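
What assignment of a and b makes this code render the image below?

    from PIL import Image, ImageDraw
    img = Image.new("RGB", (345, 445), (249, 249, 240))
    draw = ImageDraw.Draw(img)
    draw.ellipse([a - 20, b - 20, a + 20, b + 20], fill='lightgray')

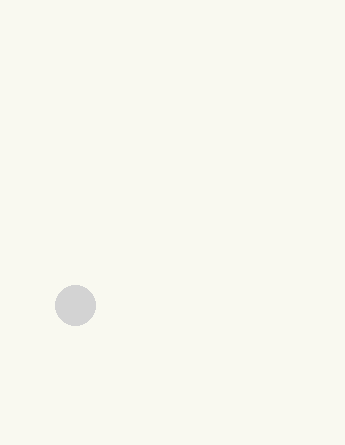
a = 75; b = 305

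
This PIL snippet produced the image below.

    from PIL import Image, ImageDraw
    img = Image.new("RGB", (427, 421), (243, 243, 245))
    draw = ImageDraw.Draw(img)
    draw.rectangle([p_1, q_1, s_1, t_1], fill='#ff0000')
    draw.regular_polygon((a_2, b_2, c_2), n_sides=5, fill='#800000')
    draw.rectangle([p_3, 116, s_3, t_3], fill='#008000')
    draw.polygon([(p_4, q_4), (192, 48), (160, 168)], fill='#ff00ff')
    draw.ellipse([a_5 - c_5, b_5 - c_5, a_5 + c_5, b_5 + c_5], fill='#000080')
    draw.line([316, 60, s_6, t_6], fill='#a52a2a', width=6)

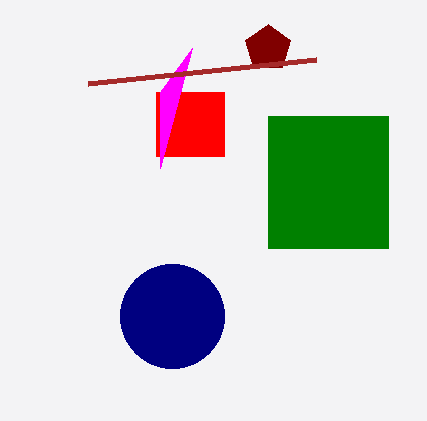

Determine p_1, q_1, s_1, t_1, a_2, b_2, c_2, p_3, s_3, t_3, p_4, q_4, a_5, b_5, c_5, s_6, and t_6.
p_1 = 156, q_1 = 92, s_1 = 224, t_1 = 156, a_2 = 268, b_2 = 48, c_2 = 24, p_3 = 268, s_3 = 388, t_3 = 248, p_4 = 160, q_4 = 92, a_5 = 172, b_5 = 316, c_5 = 52, s_6 = 88, t_6 = 84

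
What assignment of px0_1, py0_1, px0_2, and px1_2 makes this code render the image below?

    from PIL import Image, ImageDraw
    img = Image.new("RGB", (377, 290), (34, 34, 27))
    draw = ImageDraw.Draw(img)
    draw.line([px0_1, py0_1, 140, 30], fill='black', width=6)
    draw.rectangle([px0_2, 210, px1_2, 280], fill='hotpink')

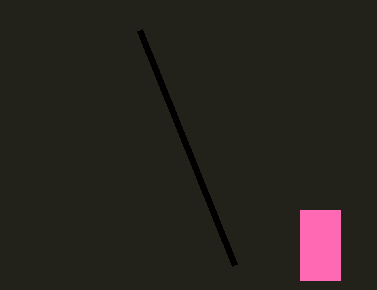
px0_1 = 235, py0_1 = 265, px0_2 = 300, px1_2 = 340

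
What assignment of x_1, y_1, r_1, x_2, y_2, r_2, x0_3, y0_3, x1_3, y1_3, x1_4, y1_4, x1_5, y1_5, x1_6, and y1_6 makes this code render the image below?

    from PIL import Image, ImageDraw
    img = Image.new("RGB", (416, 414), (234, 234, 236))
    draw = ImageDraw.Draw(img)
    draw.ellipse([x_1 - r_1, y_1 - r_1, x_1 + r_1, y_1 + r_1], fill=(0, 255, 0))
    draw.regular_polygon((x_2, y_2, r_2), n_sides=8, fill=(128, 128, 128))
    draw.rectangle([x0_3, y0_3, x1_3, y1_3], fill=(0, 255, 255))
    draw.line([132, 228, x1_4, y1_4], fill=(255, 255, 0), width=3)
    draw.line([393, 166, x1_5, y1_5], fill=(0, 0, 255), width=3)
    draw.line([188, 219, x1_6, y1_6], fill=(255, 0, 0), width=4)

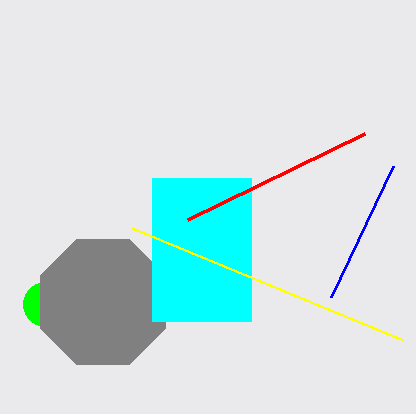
x_1 = 45, y_1 = 304, r_1 = 22, x_2 = 103, y_2 = 302, r_2 = 68, x0_3 = 152, y0_3 = 178, x1_3 = 251, y1_3 = 321, x1_4 = 403, y1_4 = 340, x1_5 = 331, y1_5 = 297, x1_6 = 365, y1_6 = 133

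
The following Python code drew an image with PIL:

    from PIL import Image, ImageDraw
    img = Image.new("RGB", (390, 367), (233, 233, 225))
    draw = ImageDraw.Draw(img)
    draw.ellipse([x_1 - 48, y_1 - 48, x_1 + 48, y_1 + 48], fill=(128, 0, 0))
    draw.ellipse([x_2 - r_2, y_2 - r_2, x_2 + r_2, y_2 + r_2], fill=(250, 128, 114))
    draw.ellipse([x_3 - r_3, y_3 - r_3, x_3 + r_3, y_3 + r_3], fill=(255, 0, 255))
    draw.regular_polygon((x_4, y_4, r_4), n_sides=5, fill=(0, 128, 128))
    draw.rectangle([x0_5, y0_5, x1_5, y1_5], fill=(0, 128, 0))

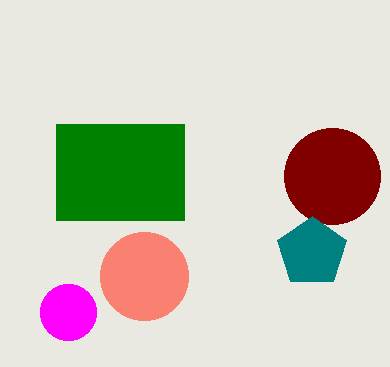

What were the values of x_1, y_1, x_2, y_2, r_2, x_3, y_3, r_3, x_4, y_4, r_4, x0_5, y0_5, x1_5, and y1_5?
x_1 = 332; y_1 = 176; x_2 = 144; y_2 = 276; r_2 = 44; x_3 = 68; y_3 = 312; r_3 = 28; x_4 = 312; y_4 = 252; r_4 = 36; x0_5 = 56; y0_5 = 124; x1_5 = 184; y1_5 = 220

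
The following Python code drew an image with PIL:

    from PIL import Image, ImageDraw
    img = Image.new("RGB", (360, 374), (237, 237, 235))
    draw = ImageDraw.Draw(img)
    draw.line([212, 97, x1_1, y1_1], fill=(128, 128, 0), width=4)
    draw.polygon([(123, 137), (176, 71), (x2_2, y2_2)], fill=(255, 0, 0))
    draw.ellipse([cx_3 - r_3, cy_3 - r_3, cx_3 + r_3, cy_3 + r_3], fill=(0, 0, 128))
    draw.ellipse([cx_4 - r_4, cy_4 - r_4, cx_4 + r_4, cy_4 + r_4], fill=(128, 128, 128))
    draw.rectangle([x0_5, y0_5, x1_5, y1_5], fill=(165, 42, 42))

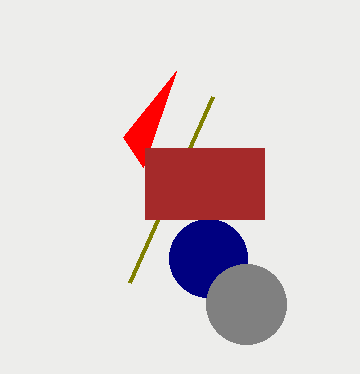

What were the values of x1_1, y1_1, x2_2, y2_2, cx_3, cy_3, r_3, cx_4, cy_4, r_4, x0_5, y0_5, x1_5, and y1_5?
x1_1 = 129; y1_1 = 283; x2_2 = 143; y2_2 = 167; cx_3 = 208; cy_3 = 258; r_3 = 39; cx_4 = 246; cy_4 = 304; r_4 = 40; x0_5 = 145; y0_5 = 148; x1_5 = 264; y1_5 = 219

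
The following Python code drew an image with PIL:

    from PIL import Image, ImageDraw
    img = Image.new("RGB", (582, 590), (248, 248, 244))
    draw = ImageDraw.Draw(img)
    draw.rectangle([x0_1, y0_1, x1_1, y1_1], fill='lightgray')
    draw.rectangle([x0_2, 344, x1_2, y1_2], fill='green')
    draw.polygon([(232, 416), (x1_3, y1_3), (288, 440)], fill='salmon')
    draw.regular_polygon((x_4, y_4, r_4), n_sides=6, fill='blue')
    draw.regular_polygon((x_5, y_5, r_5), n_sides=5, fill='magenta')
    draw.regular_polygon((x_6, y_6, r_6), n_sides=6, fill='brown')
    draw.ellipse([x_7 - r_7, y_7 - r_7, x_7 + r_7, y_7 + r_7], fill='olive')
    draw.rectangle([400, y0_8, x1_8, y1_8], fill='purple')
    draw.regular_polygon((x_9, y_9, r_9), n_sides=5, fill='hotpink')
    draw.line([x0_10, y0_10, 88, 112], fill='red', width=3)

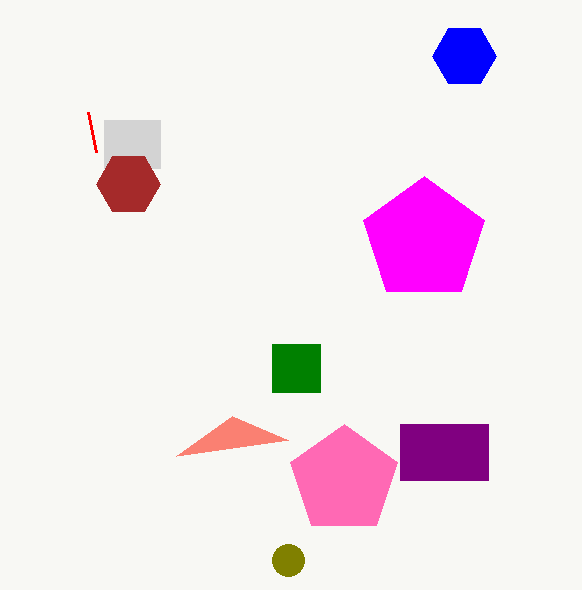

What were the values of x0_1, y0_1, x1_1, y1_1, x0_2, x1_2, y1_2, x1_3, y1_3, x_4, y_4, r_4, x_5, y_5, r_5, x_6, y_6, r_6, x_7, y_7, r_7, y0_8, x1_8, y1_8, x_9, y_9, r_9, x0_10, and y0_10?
x0_1 = 104
y0_1 = 120
x1_1 = 160
y1_1 = 168
x0_2 = 272
x1_2 = 320
y1_2 = 392
x1_3 = 176
y1_3 = 456
x_4 = 464
y_4 = 56
r_4 = 32
x_5 = 424
y_5 = 240
r_5 = 64
x_6 = 128
y_6 = 184
r_6 = 32
x_7 = 288
y_7 = 560
r_7 = 16
y0_8 = 424
x1_8 = 488
y1_8 = 480
x_9 = 344
y_9 = 480
r_9 = 56
x0_10 = 96
y0_10 = 152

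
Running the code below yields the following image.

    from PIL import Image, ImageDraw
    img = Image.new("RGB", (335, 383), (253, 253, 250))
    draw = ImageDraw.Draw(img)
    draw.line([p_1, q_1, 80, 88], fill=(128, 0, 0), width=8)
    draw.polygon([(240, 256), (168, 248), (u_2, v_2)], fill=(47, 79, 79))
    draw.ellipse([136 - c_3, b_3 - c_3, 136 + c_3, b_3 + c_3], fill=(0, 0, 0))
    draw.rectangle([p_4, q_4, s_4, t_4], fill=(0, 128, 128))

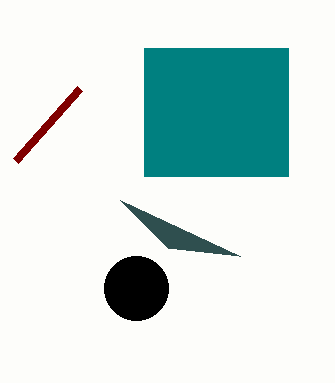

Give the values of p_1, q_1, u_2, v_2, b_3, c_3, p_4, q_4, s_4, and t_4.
p_1 = 16
q_1 = 160
u_2 = 120
v_2 = 200
b_3 = 288
c_3 = 32
p_4 = 144
q_4 = 48
s_4 = 288
t_4 = 176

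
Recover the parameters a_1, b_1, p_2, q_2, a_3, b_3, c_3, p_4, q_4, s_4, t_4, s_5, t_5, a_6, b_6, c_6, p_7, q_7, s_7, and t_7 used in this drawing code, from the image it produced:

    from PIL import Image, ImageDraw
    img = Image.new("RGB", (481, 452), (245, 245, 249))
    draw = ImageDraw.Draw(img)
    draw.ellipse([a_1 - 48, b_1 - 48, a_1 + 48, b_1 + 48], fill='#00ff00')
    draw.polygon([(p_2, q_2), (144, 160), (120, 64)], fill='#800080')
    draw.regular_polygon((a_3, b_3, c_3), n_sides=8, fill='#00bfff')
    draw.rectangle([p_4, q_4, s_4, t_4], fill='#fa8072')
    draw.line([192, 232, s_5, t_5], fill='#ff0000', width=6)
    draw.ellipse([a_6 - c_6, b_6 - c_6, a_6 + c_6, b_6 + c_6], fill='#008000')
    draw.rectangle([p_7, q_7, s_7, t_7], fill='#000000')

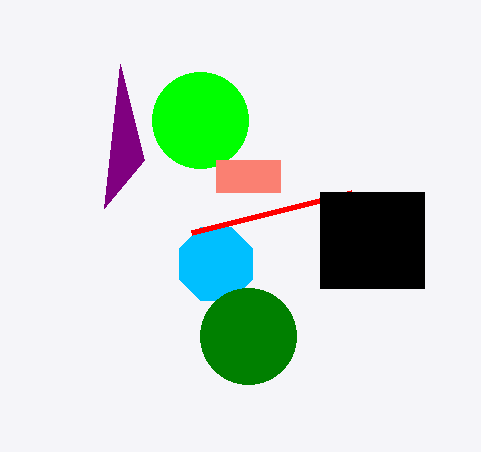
a_1 = 200, b_1 = 120, p_2 = 104, q_2 = 208, a_3 = 216, b_3 = 264, c_3 = 40, p_4 = 216, q_4 = 160, s_4 = 280, t_4 = 192, s_5 = 352, t_5 = 192, a_6 = 248, b_6 = 336, c_6 = 48, p_7 = 320, q_7 = 192, s_7 = 424, t_7 = 288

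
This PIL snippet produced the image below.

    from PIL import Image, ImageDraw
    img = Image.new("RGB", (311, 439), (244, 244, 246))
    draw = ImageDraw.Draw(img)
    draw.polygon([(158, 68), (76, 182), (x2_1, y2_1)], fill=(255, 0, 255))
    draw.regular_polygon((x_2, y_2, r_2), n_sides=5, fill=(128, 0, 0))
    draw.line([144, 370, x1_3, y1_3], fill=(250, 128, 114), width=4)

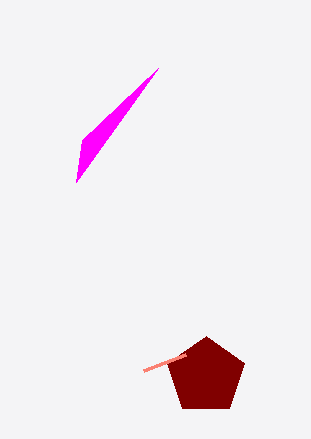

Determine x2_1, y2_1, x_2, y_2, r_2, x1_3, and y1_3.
x2_1 = 82, y2_1 = 140, x_2 = 206, y_2 = 376, r_2 = 40, x1_3 = 186, y1_3 = 354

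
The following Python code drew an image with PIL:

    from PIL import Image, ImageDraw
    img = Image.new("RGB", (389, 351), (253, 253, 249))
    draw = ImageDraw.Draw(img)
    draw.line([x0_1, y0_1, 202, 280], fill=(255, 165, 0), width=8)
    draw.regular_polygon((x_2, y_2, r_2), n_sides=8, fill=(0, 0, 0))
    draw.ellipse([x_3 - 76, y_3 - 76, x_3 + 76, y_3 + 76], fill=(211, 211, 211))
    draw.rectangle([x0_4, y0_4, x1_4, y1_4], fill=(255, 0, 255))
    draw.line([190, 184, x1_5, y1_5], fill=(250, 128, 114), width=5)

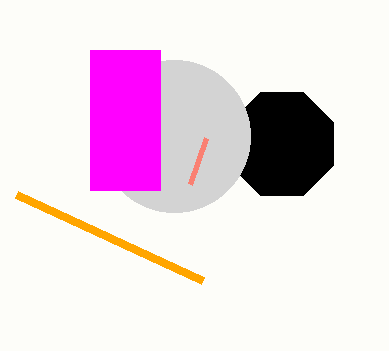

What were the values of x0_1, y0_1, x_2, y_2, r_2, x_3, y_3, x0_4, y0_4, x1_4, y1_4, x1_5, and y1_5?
x0_1 = 16; y0_1 = 194; x_2 = 282; y_2 = 144; r_2 = 56; x_3 = 174; y_3 = 136; x0_4 = 90; y0_4 = 50; x1_4 = 160; y1_4 = 190; x1_5 = 206; y1_5 = 138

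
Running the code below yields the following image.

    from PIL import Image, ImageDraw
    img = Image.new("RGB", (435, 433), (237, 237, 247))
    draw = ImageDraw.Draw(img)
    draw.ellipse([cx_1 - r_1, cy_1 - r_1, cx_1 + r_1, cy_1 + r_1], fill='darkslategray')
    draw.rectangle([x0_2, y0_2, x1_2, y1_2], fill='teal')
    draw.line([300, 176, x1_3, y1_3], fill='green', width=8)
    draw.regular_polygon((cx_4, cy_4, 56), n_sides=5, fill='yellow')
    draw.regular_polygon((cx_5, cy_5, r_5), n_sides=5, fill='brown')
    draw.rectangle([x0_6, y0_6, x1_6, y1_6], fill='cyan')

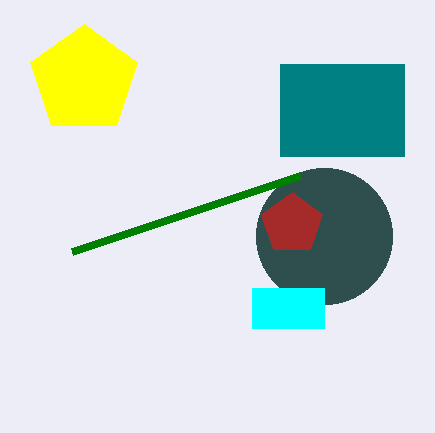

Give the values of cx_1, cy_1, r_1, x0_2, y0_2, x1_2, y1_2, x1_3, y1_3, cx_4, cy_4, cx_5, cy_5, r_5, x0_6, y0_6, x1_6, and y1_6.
cx_1 = 324
cy_1 = 236
r_1 = 68
x0_2 = 280
y0_2 = 64
x1_2 = 404
y1_2 = 156
x1_3 = 72
y1_3 = 252
cx_4 = 84
cy_4 = 80
cx_5 = 292
cy_5 = 224
r_5 = 32
x0_6 = 252
y0_6 = 288
x1_6 = 324
y1_6 = 328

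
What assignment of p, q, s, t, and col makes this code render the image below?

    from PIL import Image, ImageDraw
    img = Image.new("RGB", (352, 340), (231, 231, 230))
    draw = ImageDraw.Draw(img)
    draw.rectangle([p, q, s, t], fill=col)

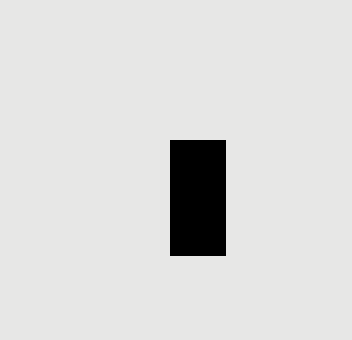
p = 170, q = 140, s = 225, t = 255, col = 'black'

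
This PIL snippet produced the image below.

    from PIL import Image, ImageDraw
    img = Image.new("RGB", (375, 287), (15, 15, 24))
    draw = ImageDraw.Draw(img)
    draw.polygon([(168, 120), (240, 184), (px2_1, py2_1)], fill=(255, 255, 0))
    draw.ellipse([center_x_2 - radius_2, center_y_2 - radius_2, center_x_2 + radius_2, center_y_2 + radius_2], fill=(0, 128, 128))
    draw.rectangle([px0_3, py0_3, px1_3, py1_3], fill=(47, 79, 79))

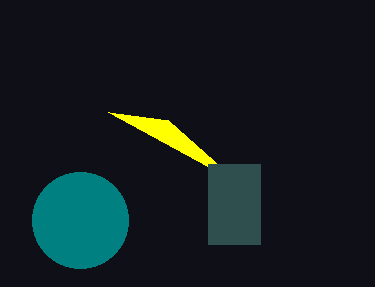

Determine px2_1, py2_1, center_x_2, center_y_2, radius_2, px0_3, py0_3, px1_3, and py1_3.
px2_1 = 108
py2_1 = 112
center_x_2 = 80
center_y_2 = 220
radius_2 = 48
px0_3 = 208
py0_3 = 164
px1_3 = 260
py1_3 = 244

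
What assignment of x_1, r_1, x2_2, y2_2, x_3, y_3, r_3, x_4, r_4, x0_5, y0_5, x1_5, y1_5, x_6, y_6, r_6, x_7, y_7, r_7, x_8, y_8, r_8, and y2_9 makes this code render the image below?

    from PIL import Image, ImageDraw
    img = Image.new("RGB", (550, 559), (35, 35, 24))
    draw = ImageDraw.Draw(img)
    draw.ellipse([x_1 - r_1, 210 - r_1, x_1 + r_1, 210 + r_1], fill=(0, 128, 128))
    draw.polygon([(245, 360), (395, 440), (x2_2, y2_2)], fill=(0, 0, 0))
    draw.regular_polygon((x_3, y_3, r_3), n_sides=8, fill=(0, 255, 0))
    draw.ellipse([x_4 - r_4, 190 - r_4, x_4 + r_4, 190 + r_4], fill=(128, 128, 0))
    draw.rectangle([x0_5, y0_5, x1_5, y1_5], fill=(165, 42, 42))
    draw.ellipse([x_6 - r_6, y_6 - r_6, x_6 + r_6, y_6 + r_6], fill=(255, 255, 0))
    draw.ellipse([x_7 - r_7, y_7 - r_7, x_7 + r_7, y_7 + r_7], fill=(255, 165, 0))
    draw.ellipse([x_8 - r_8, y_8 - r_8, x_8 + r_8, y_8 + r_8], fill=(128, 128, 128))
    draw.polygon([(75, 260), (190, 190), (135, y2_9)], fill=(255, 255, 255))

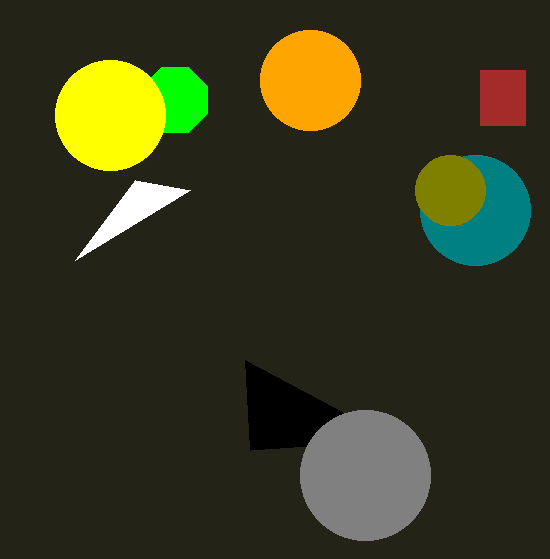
x_1 = 475; r_1 = 55; x2_2 = 250; y2_2 = 450; x_3 = 175; y_3 = 100; r_3 = 35; x_4 = 450; r_4 = 35; x0_5 = 480; y0_5 = 70; x1_5 = 525; y1_5 = 125; x_6 = 110; y_6 = 115; r_6 = 55; x_7 = 310; y_7 = 80; r_7 = 50; x_8 = 365; y_8 = 475; r_8 = 65; y2_9 = 180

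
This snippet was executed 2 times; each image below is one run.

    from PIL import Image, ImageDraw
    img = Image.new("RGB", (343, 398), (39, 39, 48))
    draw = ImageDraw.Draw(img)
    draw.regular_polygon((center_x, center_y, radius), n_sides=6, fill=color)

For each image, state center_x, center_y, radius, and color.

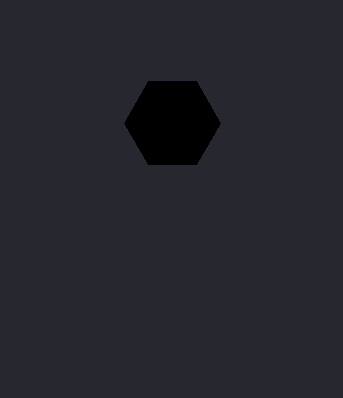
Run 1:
center_x = 172, center_y = 123, radius = 48, color = 'black'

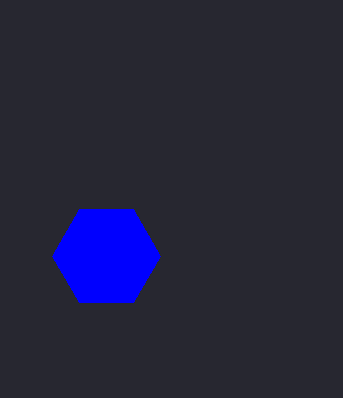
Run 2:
center_x = 106
center_y = 256
radius = 54
color = 'blue'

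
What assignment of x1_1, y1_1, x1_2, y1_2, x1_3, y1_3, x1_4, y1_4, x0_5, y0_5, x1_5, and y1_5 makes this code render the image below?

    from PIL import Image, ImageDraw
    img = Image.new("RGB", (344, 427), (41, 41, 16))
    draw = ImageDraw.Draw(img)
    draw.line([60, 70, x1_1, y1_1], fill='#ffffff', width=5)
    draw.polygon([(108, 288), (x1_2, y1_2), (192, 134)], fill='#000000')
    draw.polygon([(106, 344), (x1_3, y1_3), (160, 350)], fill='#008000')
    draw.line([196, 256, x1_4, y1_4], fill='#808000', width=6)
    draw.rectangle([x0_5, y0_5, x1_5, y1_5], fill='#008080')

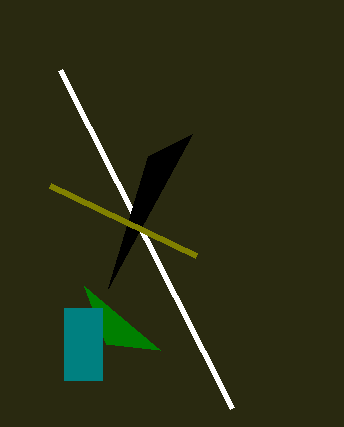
x1_1 = 232, y1_1 = 408, x1_2 = 148, y1_2 = 156, x1_3 = 84, y1_3 = 286, x1_4 = 50, y1_4 = 186, x0_5 = 64, y0_5 = 308, x1_5 = 102, y1_5 = 380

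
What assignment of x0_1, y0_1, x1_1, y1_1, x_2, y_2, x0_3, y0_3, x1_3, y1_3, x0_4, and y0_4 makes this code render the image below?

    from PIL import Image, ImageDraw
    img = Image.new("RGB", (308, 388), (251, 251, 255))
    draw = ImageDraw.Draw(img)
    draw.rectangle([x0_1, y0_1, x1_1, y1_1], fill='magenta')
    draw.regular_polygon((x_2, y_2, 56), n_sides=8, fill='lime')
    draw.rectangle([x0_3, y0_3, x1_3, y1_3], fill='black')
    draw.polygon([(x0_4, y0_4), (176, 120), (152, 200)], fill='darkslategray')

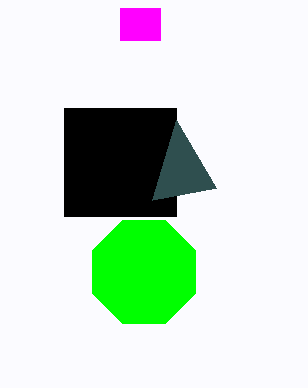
x0_1 = 120; y0_1 = 8; x1_1 = 160; y1_1 = 40; x_2 = 144; y_2 = 272; x0_3 = 64; y0_3 = 108; x1_3 = 176; y1_3 = 216; x0_4 = 216; y0_4 = 188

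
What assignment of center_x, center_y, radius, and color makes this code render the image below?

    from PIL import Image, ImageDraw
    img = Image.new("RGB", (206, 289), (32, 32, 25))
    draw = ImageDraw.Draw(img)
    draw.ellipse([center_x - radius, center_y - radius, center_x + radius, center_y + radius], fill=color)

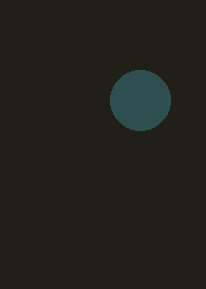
center_x = 140, center_y = 100, radius = 30, color = 'darkslategray'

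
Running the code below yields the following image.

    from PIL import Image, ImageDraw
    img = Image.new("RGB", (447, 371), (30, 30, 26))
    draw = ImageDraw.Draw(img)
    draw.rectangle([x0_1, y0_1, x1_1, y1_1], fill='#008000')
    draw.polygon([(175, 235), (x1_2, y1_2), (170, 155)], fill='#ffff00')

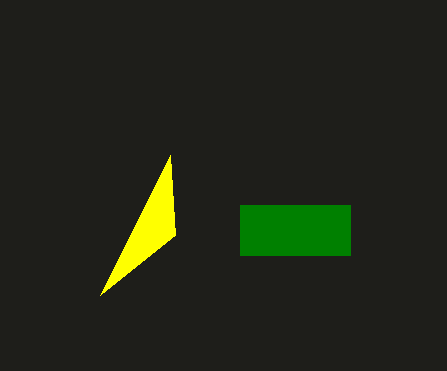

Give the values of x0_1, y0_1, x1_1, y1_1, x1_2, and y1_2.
x0_1 = 240; y0_1 = 205; x1_1 = 350; y1_1 = 255; x1_2 = 100; y1_2 = 295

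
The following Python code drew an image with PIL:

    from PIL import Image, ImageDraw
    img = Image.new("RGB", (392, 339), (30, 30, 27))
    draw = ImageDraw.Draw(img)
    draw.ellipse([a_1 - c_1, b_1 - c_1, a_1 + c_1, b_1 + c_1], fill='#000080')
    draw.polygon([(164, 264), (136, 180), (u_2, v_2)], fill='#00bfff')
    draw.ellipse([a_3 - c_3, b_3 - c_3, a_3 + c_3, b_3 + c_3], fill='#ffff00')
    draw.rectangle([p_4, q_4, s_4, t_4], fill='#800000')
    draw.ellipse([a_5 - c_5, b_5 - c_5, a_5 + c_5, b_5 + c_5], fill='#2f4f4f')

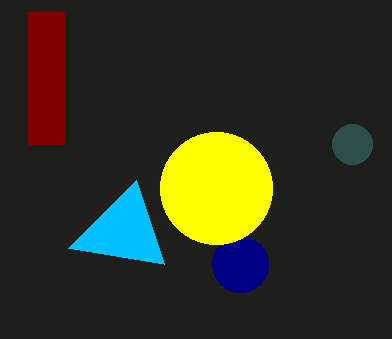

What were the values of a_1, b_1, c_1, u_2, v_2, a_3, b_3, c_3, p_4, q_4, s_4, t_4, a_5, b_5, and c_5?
a_1 = 240
b_1 = 264
c_1 = 28
u_2 = 68
v_2 = 248
a_3 = 216
b_3 = 188
c_3 = 56
p_4 = 28
q_4 = 12
s_4 = 64
t_4 = 144
a_5 = 352
b_5 = 144
c_5 = 20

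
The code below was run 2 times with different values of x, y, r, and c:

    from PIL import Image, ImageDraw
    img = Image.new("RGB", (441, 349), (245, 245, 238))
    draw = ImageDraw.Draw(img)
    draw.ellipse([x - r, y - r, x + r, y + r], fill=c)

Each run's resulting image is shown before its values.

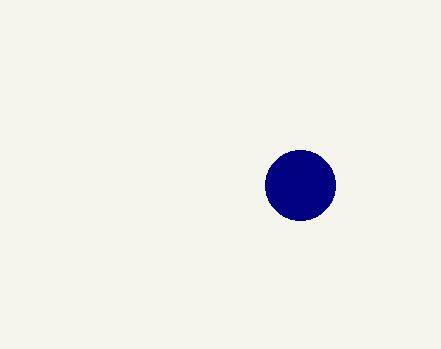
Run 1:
x = 300
y = 185
r = 35
c = 'navy'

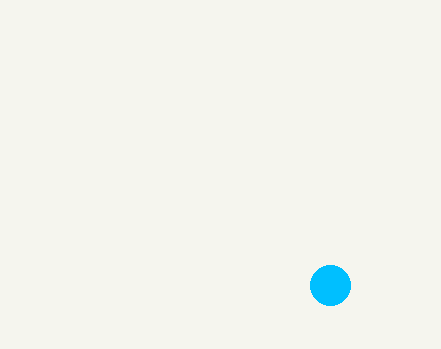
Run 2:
x = 330; y = 285; r = 20; c = 'deepskyblue'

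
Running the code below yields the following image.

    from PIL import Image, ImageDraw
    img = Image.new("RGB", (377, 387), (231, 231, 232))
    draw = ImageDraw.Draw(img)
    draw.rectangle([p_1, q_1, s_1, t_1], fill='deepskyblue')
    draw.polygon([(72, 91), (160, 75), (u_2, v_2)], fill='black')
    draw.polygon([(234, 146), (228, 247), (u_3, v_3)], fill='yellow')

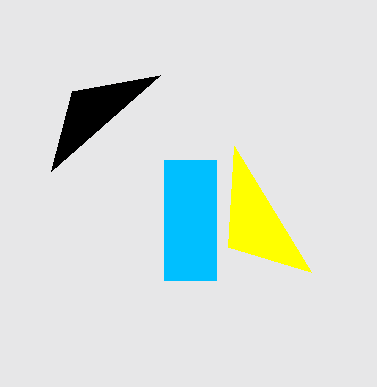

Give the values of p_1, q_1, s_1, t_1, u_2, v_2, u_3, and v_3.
p_1 = 164
q_1 = 160
s_1 = 216
t_1 = 280
u_2 = 51
v_2 = 171
u_3 = 311
v_3 = 272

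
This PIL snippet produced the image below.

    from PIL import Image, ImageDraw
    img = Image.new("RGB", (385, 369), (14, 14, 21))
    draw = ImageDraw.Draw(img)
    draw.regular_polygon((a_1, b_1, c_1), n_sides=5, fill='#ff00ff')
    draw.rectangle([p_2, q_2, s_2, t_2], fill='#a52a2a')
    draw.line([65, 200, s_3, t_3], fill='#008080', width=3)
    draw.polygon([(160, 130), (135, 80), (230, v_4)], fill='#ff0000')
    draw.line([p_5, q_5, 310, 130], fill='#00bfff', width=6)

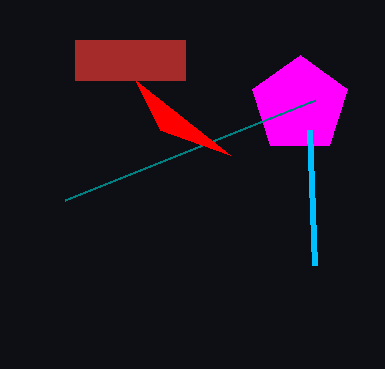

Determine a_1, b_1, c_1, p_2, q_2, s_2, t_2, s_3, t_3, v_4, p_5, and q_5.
a_1 = 300
b_1 = 105
c_1 = 50
p_2 = 75
q_2 = 40
s_2 = 185
t_2 = 80
s_3 = 315
t_3 = 100
v_4 = 155
p_5 = 315
q_5 = 265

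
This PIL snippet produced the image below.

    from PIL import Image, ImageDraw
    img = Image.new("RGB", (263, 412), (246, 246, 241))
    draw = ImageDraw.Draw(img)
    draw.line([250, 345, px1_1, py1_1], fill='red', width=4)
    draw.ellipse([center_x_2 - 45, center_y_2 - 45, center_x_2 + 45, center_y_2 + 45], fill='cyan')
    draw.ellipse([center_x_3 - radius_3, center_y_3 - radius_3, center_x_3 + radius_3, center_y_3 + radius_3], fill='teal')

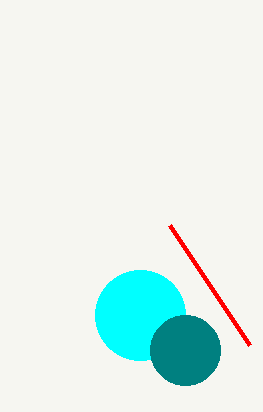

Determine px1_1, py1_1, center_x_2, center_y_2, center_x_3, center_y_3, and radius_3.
px1_1 = 170; py1_1 = 225; center_x_2 = 140; center_y_2 = 315; center_x_3 = 185; center_y_3 = 350; radius_3 = 35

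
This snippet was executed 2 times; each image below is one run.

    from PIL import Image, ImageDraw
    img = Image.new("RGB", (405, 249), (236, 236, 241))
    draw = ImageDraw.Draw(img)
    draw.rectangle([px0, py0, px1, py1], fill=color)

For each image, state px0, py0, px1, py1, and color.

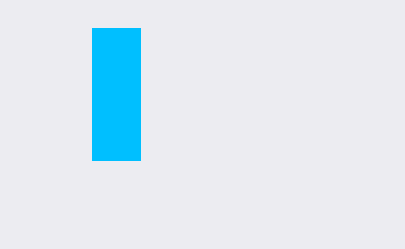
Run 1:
px0 = 92, py0 = 28, px1 = 140, py1 = 160, color = 'deepskyblue'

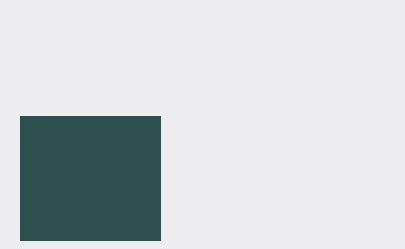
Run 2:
px0 = 20, py0 = 116, px1 = 160, py1 = 240, color = 'darkslategray'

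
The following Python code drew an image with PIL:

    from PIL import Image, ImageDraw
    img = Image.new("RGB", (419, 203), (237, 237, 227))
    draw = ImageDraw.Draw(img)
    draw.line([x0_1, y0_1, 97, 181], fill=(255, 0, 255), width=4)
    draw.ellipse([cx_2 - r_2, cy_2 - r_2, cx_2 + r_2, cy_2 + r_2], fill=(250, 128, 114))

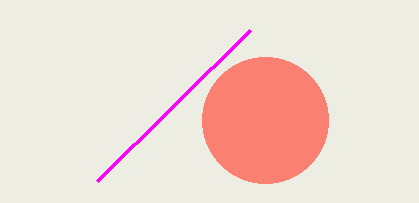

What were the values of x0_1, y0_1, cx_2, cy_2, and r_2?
x0_1 = 250
y0_1 = 30
cx_2 = 265
cy_2 = 120
r_2 = 63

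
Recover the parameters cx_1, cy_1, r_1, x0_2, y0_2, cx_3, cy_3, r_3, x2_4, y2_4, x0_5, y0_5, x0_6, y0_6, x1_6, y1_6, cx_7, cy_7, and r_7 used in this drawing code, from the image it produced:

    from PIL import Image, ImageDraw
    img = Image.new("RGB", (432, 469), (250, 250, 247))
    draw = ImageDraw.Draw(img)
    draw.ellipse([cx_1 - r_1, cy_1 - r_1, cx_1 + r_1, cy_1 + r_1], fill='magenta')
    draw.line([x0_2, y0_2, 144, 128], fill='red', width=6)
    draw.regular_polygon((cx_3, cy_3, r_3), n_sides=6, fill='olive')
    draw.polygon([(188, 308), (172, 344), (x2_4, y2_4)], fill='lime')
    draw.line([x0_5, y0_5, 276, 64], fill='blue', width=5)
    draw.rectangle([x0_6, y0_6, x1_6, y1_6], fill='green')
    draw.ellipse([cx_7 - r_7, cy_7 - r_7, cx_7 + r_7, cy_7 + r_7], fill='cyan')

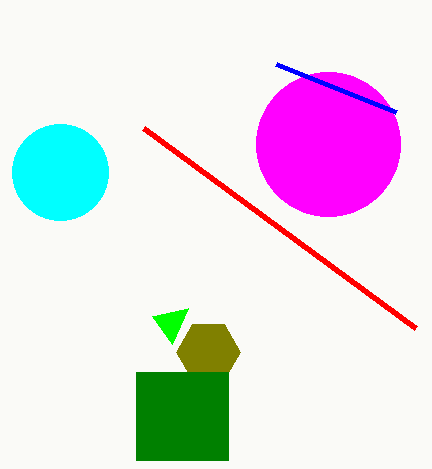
cx_1 = 328, cy_1 = 144, r_1 = 72, x0_2 = 416, y0_2 = 328, cx_3 = 208, cy_3 = 352, r_3 = 32, x2_4 = 152, y2_4 = 316, x0_5 = 396, y0_5 = 112, x0_6 = 136, y0_6 = 372, x1_6 = 228, y1_6 = 460, cx_7 = 60, cy_7 = 172, r_7 = 48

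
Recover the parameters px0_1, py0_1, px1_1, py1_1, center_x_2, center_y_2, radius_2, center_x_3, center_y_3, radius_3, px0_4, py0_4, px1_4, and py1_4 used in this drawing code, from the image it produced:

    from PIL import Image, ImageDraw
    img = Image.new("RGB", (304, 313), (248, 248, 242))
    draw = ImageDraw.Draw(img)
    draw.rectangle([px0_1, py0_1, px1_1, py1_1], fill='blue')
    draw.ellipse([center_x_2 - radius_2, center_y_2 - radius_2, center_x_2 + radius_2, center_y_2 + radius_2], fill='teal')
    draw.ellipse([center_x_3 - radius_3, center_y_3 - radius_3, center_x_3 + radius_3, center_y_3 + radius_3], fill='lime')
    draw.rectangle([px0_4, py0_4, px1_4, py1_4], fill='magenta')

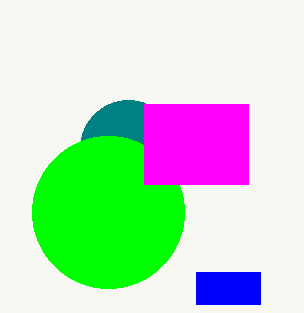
px0_1 = 196; py0_1 = 272; px1_1 = 260; py1_1 = 304; center_x_2 = 128; center_y_2 = 148; radius_2 = 48; center_x_3 = 108; center_y_3 = 212; radius_3 = 76; px0_4 = 144; py0_4 = 104; px1_4 = 248; py1_4 = 184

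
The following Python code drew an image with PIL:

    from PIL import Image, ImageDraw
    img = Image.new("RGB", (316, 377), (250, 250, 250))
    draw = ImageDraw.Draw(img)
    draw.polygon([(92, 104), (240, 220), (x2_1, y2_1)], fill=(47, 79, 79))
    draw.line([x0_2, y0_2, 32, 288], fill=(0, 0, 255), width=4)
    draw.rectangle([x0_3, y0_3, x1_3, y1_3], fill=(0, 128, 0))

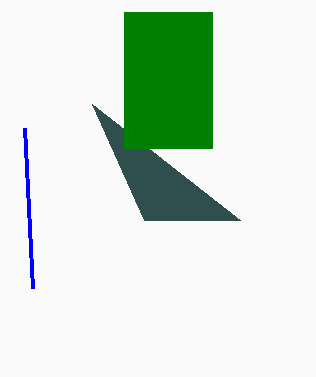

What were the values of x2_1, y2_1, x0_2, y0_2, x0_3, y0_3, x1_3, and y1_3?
x2_1 = 144, y2_1 = 220, x0_2 = 24, y0_2 = 128, x0_3 = 124, y0_3 = 12, x1_3 = 212, y1_3 = 148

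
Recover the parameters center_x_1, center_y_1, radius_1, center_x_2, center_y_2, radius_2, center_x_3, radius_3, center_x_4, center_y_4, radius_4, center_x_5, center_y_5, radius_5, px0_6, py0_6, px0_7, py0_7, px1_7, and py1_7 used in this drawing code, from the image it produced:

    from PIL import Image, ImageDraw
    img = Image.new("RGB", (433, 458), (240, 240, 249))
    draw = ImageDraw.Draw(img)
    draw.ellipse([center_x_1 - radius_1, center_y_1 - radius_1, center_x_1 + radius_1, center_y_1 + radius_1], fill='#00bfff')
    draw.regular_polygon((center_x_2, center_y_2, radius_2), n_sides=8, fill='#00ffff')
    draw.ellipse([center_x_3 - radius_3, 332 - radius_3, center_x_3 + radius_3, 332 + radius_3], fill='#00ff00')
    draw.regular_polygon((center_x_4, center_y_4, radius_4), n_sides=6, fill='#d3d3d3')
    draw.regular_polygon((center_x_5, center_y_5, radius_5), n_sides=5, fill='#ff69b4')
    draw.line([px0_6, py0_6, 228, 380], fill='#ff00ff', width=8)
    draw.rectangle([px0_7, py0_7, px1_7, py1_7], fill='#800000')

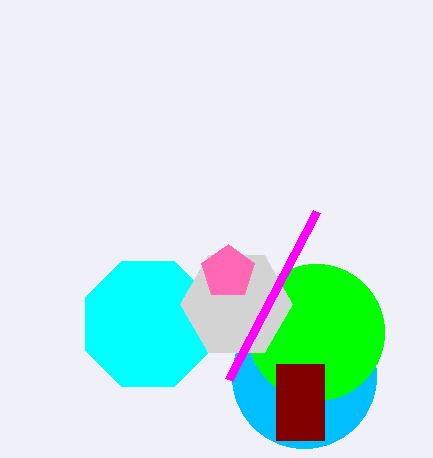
center_x_1 = 304; center_y_1 = 376; radius_1 = 72; center_x_2 = 148; center_y_2 = 324; radius_2 = 68; center_x_3 = 316; radius_3 = 68; center_x_4 = 236; center_y_4 = 304; radius_4 = 56; center_x_5 = 228; center_y_5 = 272; radius_5 = 28; px0_6 = 316; py0_6 = 212; px0_7 = 276; py0_7 = 364; px1_7 = 324; py1_7 = 440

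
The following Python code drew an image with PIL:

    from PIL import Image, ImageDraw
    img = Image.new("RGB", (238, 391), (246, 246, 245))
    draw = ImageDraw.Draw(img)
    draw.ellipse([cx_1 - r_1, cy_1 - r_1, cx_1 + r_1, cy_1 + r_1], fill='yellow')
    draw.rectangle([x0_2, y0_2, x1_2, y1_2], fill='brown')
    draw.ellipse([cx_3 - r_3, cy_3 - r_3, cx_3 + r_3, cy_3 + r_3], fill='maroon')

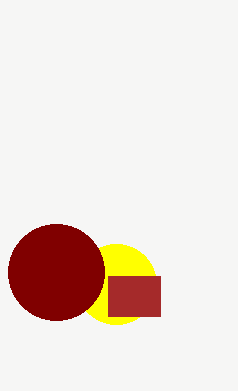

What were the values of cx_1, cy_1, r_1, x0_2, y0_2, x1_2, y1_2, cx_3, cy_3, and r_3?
cx_1 = 116
cy_1 = 284
r_1 = 40
x0_2 = 108
y0_2 = 276
x1_2 = 160
y1_2 = 316
cx_3 = 56
cy_3 = 272
r_3 = 48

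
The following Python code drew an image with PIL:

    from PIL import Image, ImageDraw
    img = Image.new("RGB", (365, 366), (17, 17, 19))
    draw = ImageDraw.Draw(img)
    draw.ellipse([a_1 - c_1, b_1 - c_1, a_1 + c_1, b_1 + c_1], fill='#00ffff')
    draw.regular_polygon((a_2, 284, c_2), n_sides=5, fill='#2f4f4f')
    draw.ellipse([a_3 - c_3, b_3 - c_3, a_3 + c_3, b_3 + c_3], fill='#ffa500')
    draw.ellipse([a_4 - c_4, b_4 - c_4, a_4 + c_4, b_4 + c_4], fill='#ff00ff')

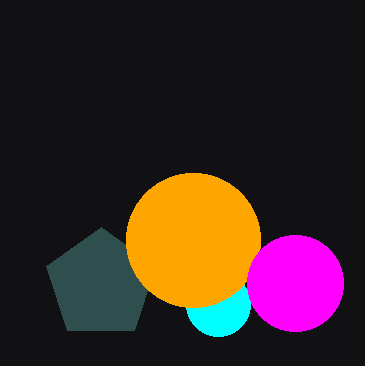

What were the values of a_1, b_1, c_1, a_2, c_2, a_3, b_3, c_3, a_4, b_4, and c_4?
a_1 = 218, b_1 = 304, c_1 = 32, a_2 = 101, c_2 = 57, a_3 = 193, b_3 = 240, c_3 = 67, a_4 = 295, b_4 = 283, c_4 = 48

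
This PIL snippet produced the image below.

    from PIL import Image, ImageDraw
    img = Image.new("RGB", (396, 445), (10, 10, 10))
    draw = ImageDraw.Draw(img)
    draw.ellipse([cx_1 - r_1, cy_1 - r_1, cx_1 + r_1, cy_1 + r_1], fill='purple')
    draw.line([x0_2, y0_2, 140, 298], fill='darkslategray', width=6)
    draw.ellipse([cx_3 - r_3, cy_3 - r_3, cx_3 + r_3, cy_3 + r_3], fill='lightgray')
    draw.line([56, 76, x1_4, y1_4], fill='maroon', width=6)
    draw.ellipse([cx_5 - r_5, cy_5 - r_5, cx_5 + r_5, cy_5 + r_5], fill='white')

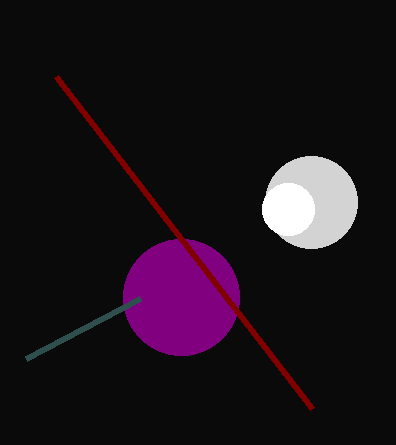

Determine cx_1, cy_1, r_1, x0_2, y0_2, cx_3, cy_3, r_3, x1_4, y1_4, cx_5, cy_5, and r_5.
cx_1 = 181, cy_1 = 297, r_1 = 58, x0_2 = 26, y0_2 = 358, cx_3 = 311, cy_3 = 202, r_3 = 46, x1_4 = 312, y1_4 = 408, cx_5 = 288, cy_5 = 209, r_5 = 26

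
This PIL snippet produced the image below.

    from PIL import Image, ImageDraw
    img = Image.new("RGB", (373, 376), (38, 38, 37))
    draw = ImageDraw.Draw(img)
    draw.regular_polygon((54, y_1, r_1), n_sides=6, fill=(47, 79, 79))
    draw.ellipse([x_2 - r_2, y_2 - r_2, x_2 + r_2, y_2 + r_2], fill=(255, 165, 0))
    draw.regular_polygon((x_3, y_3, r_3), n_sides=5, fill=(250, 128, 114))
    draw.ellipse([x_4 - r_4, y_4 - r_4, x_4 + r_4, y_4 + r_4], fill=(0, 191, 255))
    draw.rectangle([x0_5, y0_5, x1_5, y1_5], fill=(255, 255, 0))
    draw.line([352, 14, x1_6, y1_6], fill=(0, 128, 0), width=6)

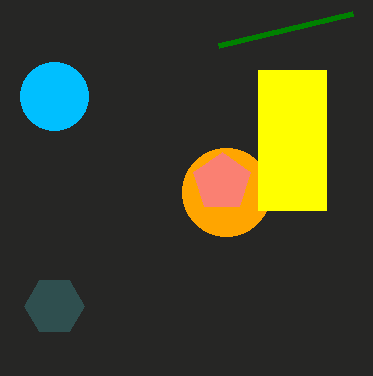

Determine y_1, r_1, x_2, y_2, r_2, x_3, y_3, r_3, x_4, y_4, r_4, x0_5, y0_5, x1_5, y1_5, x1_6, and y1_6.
y_1 = 306, r_1 = 30, x_2 = 226, y_2 = 192, r_2 = 44, x_3 = 222, y_3 = 182, r_3 = 30, x_4 = 54, y_4 = 96, r_4 = 34, x0_5 = 258, y0_5 = 70, x1_5 = 326, y1_5 = 210, x1_6 = 218, y1_6 = 46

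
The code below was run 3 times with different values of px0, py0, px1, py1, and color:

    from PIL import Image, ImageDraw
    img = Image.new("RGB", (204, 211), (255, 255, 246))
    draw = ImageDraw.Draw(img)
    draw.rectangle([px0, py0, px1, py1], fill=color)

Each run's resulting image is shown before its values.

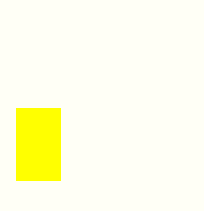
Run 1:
px0 = 16; py0 = 108; px1 = 60; py1 = 180; color = 'yellow'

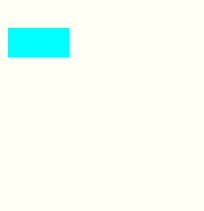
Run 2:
px0 = 8, py0 = 28, px1 = 68, py1 = 56, color = 'cyan'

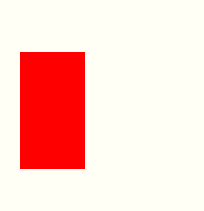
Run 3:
px0 = 20; py0 = 52; px1 = 84; py1 = 168; color = 'red'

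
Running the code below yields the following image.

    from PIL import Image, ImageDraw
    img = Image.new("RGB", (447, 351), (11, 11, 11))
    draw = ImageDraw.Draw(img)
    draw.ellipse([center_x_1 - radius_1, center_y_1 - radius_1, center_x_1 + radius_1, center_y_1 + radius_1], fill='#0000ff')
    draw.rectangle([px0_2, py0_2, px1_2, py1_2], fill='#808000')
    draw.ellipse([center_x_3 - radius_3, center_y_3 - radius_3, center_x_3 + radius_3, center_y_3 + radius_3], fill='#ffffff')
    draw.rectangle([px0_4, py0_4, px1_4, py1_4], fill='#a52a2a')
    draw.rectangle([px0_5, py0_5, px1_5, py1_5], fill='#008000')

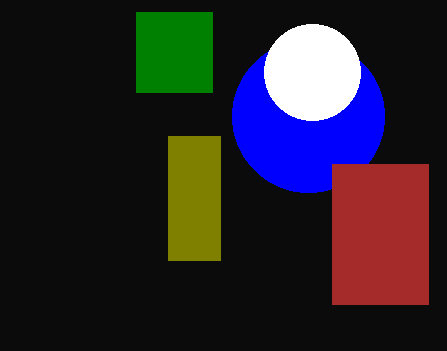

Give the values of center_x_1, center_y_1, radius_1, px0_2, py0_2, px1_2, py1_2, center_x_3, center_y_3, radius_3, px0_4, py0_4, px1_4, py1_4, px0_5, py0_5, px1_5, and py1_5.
center_x_1 = 308; center_y_1 = 116; radius_1 = 76; px0_2 = 168; py0_2 = 136; px1_2 = 220; py1_2 = 260; center_x_3 = 312; center_y_3 = 72; radius_3 = 48; px0_4 = 332; py0_4 = 164; px1_4 = 428; py1_4 = 304; px0_5 = 136; py0_5 = 12; px1_5 = 212; py1_5 = 92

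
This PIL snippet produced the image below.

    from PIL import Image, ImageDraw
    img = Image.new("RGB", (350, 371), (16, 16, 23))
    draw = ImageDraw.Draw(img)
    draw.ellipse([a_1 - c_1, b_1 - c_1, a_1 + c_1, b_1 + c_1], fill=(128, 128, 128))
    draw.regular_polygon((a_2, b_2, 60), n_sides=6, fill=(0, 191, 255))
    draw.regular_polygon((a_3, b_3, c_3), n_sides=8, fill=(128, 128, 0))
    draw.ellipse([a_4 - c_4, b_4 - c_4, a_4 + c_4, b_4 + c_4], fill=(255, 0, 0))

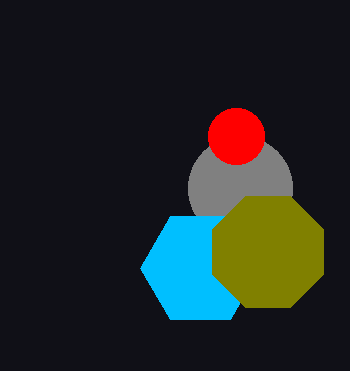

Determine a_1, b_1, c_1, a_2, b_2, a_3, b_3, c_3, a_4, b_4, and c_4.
a_1 = 240
b_1 = 188
c_1 = 52
a_2 = 200
b_2 = 268
a_3 = 268
b_3 = 252
c_3 = 60
a_4 = 236
b_4 = 136
c_4 = 28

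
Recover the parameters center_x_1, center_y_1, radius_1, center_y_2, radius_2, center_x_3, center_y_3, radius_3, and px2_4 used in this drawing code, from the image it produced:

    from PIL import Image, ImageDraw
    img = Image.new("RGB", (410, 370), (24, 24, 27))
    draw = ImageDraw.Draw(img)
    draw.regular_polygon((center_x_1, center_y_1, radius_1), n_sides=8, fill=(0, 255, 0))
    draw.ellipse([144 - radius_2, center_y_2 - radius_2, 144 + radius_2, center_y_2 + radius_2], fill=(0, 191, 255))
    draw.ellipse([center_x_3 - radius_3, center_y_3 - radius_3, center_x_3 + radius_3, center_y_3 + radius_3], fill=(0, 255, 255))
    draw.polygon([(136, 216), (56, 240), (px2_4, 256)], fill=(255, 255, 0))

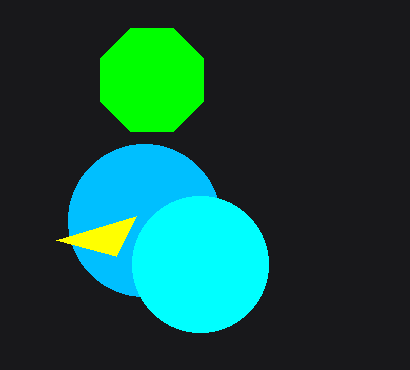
center_x_1 = 152, center_y_1 = 80, radius_1 = 56, center_y_2 = 220, radius_2 = 76, center_x_3 = 200, center_y_3 = 264, radius_3 = 68, px2_4 = 116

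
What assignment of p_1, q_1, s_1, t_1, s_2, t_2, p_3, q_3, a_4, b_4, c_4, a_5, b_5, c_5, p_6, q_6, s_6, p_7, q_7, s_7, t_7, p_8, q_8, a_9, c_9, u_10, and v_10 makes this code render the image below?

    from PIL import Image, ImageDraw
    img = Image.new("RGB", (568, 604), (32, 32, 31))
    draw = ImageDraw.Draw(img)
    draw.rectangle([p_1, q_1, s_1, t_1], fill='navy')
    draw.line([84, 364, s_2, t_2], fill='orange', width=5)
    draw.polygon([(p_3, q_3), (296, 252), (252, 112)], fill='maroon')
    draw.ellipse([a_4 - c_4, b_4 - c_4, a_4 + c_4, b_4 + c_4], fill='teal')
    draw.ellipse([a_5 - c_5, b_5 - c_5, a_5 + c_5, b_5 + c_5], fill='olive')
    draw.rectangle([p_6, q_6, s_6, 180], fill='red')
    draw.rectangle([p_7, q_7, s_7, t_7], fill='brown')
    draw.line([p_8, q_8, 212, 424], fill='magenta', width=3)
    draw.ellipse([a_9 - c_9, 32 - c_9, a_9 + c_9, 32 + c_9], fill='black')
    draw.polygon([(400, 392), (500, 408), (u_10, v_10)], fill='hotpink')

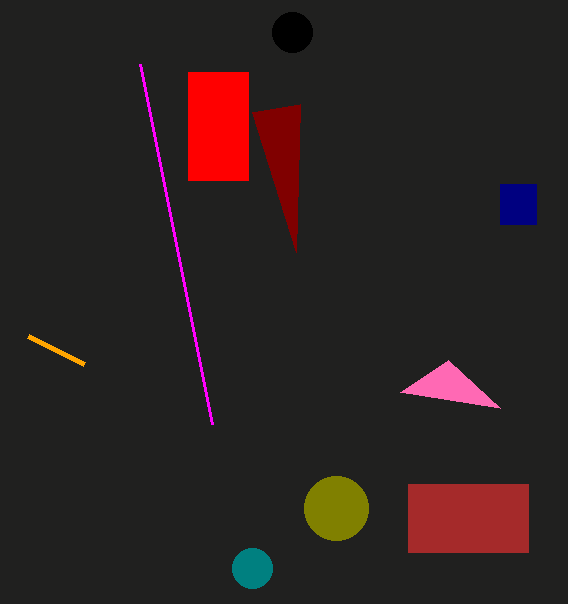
p_1 = 500; q_1 = 184; s_1 = 536; t_1 = 224; s_2 = 28; t_2 = 336; p_3 = 300; q_3 = 104; a_4 = 252; b_4 = 568; c_4 = 20; a_5 = 336; b_5 = 508; c_5 = 32; p_6 = 188; q_6 = 72; s_6 = 248; p_7 = 408; q_7 = 484; s_7 = 528; t_7 = 552; p_8 = 140; q_8 = 64; a_9 = 292; c_9 = 20; u_10 = 448; v_10 = 360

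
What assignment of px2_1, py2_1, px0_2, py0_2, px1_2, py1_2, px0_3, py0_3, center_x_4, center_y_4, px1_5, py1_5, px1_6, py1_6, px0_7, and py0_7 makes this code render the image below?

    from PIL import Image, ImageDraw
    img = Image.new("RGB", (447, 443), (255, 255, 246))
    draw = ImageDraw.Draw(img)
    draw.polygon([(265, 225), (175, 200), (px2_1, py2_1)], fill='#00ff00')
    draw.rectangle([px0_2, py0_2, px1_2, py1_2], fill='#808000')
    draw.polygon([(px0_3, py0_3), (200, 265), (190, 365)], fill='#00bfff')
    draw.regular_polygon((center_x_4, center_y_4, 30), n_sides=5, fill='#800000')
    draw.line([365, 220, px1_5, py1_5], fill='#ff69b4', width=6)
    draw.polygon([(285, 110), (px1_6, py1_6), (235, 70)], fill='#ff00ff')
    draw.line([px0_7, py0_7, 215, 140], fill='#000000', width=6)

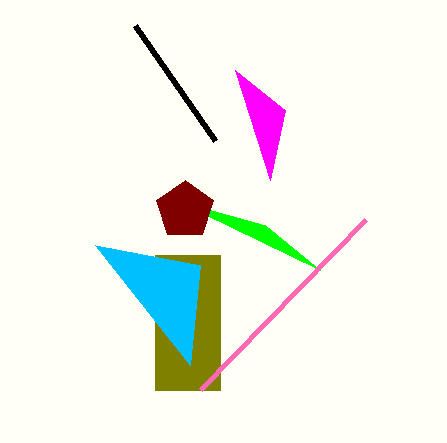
px2_1 = 320; py2_1 = 270; px0_2 = 155; py0_2 = 255; px1_2 = 220; py1_2 = 390; px0_3 = 95; py0_3 = 245; center_x_4 = 185; center_y_4 = 210; px1_5 = 200; py1_5 = 390; px1_6 = 270; py1_6 = 180; px0_7 = 135; py0_7 = 25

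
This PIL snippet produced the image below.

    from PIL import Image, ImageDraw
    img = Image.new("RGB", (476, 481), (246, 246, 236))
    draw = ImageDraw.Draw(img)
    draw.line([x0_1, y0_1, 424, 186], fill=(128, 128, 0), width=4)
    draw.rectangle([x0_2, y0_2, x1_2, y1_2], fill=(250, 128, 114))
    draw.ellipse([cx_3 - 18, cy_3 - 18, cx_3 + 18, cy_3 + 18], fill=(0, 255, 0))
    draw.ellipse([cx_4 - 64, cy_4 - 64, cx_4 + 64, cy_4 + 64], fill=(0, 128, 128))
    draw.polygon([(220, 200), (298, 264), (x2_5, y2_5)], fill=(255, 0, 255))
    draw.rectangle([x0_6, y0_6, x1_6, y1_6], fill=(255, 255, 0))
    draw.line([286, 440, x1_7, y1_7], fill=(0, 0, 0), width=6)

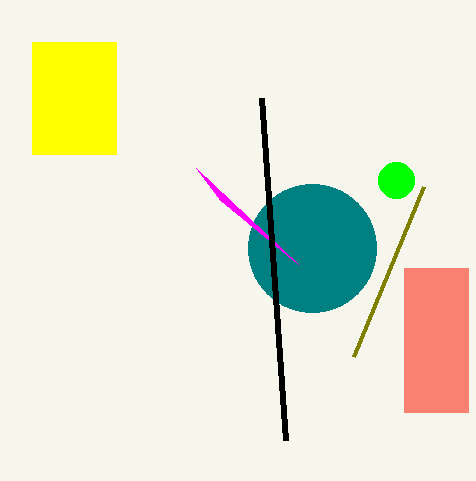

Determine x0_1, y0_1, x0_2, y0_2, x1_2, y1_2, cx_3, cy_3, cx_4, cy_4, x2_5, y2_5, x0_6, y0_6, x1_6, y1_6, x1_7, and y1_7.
x0_1 = 354; y0_1 = 356; x0_2 = 404; y0_2 = 268; x1_2 = 468; y1_2 = 412; cx_3 = 396; cy_3 = 180; cx_4 = 312; cy_4 = 248; x2_5 = 196; y2_5 = 168; x0_6 = 32; y0_6 = 42; x1_6 = 116; y1_6 = 154; x1_7 = 262; y1_7 = 98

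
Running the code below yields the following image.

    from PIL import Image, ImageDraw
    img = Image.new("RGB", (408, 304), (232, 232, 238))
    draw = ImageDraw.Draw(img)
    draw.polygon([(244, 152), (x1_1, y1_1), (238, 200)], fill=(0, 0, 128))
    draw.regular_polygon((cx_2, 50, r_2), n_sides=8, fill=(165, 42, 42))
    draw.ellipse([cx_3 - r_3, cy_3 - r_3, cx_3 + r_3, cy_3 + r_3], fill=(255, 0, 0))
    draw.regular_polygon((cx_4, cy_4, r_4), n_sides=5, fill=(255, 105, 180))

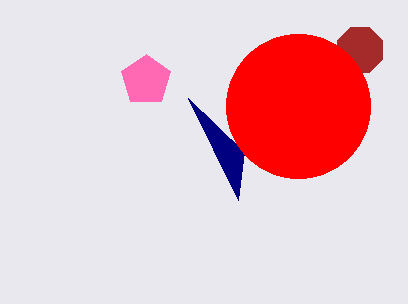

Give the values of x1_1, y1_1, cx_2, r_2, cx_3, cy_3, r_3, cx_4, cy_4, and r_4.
x1_1 = 188, y1_1 = 98, cx_2 = 360, r_2 = 24, cx_3 = 298, cy_3 = 106, r_3 = 72, cx_4 = 146, cy_4 = 80, r_4 = 26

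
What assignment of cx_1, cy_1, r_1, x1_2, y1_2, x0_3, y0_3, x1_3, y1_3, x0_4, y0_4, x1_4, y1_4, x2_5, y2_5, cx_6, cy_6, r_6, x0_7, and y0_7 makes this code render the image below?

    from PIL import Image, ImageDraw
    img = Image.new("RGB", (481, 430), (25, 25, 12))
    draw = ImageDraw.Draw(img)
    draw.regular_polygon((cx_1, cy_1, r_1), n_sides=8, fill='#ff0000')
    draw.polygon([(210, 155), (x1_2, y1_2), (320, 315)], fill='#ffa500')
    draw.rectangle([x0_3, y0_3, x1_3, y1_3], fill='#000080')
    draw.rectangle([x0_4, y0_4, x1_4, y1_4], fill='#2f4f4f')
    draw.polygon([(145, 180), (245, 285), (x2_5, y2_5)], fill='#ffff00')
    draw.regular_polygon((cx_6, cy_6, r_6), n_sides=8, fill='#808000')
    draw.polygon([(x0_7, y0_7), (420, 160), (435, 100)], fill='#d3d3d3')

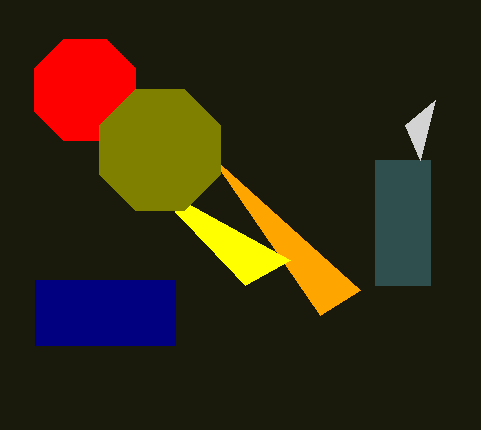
cx_1 = 85; cy_1 = 90; r_1 = 55; x1_2 = 360; y1_2 = 290; x0_3 = 35; y0_3 = 280; x1_3 = 175; y1_3 = 345; x0_4 = 375; y0_4 = 160; x1_4 = 430; y1_4 = 285; x2_5 = 290; y2_5 = 260; cx_6 = 160; cy_6 = 150; r_6 = 65; x0_7 = 405; y0_7 = 125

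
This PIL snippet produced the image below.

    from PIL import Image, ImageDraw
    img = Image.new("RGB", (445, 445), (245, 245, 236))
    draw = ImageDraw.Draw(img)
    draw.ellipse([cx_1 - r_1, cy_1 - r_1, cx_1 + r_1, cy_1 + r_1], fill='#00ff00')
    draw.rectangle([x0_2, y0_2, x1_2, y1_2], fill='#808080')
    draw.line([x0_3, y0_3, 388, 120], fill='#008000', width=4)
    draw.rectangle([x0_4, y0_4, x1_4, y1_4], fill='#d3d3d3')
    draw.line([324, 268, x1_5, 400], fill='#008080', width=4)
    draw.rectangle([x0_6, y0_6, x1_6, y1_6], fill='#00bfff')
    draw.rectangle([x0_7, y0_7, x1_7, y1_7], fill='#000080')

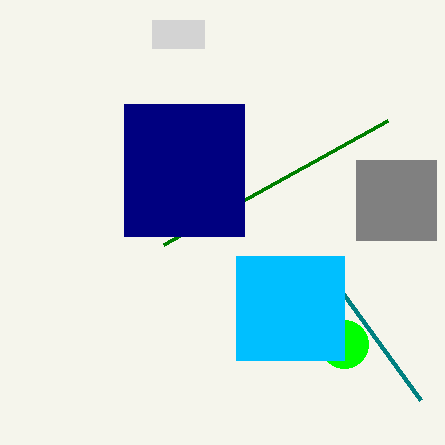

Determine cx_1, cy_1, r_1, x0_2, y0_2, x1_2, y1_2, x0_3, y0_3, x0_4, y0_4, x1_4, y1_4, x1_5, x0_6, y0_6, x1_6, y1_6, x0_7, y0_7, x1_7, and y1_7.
cx_1 = 344; cy_1 = 344; r_1 = 24; x0_2 = 356; y0_2 = 160; x1_2 = 436; y1_2 = 240; x0_3 = 164; y0_3 = 244; x0_4 = 152; y0_4 = 20; x1_4 = 204; y1_4 = 48; x1_5 = 420; x0_6 = 236; y0_6 = 256; x1_6 = 344; y1_6 = 360; x0_7 = 124; y0_7 = 104; x1_7 = 244; y1_7 = 236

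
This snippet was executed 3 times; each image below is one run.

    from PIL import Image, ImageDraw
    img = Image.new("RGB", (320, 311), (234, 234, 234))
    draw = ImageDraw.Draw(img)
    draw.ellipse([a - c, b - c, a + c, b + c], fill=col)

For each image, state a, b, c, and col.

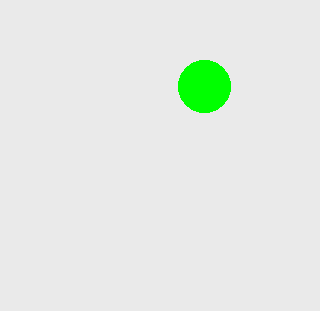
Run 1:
a = 204; b = 86; c = 26; col = 'lime'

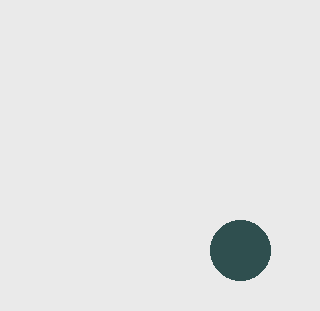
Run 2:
a = 240; b = 250; c = 30; col = 'darkslategray'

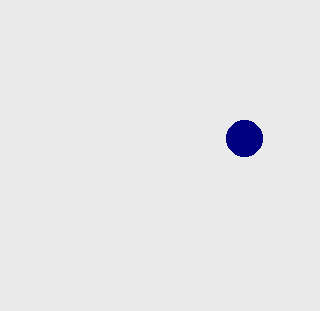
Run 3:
a = 244; b = 138; c = 18; col = 'navy'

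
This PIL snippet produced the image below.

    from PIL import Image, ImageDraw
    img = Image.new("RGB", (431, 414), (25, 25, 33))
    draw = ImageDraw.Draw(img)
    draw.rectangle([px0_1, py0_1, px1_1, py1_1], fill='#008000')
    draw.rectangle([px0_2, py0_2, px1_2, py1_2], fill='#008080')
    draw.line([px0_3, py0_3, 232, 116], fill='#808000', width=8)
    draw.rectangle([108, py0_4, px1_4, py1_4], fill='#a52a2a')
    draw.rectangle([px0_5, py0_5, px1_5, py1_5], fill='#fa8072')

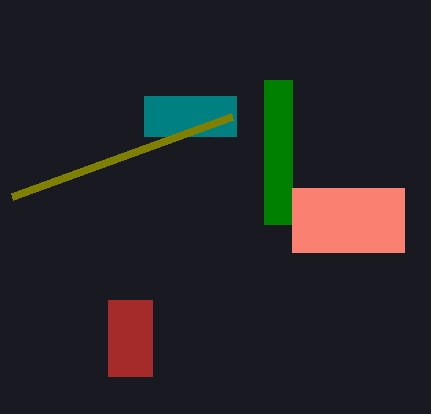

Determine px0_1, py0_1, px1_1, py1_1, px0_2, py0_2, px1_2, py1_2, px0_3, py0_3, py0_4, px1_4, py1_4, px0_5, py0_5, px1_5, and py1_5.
px0_1 = 264, py0_1 = 80, px1_1 = 292, py1_1 = 224, px0_2 = 144, py0_2 = 96, px1_2 = 236, py1_2 = 136, px0_3 = 12, py0_3 = 196, py0_4 = 300, px1_4 = 152, py1_4 = 376, px0_5 = 292, py0_5 = 188, px1_5 = 404, py1_5 = 252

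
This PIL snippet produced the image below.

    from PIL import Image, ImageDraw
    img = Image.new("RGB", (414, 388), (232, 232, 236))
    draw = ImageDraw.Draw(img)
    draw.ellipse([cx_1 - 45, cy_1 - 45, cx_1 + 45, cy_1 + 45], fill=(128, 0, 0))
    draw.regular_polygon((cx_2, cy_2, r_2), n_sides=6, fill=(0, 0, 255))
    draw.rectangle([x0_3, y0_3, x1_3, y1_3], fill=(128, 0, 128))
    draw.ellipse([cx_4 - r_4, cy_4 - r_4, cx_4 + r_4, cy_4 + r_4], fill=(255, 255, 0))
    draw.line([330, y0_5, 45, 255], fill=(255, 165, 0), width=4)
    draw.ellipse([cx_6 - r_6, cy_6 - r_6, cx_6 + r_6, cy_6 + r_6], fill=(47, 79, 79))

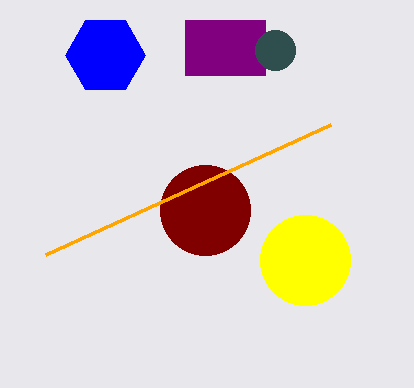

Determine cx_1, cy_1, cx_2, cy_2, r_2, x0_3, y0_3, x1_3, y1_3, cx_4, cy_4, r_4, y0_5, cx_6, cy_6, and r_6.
cx_1 = 205; cy_1 = 210; cx_2 = 105; cy_2 = 55; r_2 = 40; x0_3 = 185; y0_3 = 20; x1_3 = 265; y1_3 = 75; cx_4 = 305; cy_4 = 260; r_4 = 45; y0_5 = 125; cx_6 = 275; cy_6 = 50; r_6 = 20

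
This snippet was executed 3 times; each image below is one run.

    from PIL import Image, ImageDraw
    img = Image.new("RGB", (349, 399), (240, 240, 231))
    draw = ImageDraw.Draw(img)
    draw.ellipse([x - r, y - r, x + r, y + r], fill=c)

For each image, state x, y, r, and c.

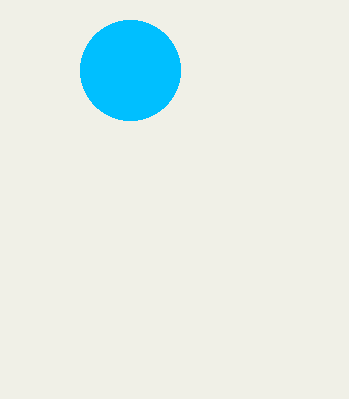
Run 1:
x = 130; y = 70; r = 50; c = 'deepskyblue'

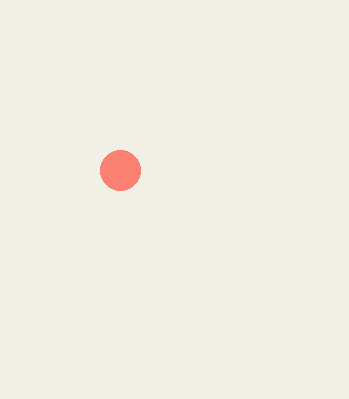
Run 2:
x = 120, y = 170, r = 20, c = 'salmon'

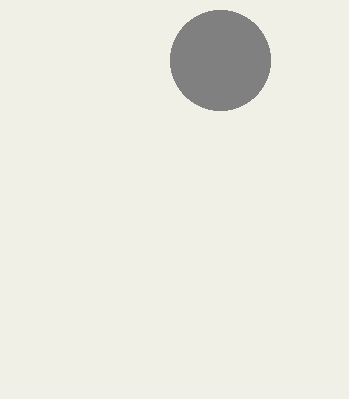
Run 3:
x = 220
y = 60
r = 50
c = 'gray'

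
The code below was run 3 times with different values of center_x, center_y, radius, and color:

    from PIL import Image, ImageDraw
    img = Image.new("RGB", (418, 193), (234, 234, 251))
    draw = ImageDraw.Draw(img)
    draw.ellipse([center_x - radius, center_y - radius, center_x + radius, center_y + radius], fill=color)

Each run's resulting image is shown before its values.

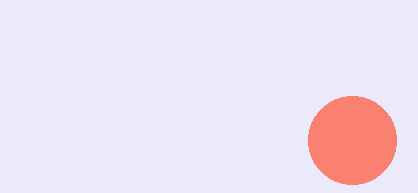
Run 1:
center_x = 352; center_y = 140; radius = 44; color = 'salmon'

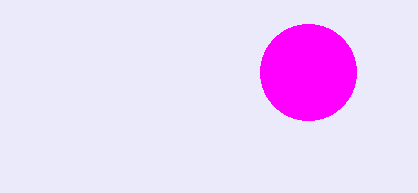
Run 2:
center_x = 308, center_y = 72, radius = 48, color = 'magenta'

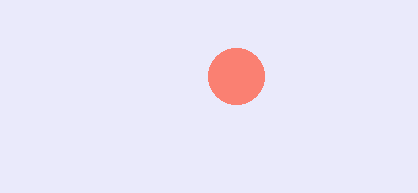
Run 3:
center_x = 236; center_y = 76; radius = 28; color = 'salmon'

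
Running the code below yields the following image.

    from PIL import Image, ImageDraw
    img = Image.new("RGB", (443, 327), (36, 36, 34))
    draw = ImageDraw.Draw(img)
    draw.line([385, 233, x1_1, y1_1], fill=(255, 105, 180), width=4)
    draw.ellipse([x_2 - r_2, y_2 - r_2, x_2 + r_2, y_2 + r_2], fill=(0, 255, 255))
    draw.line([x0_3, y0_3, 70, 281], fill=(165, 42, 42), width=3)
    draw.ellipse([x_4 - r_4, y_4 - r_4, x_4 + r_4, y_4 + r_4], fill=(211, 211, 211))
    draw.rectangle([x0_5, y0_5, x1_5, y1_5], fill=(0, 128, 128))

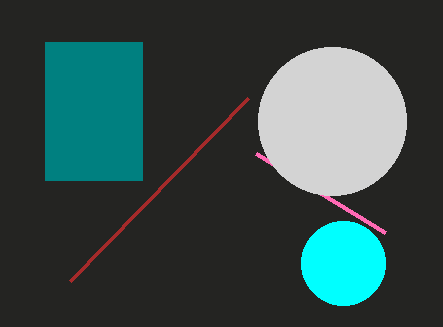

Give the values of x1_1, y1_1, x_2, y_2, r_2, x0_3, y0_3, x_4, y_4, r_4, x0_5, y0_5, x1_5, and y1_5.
x1_1 = 256, y1_1 = 154, x_2 = 343, y_2 = 263, r_2 = 42, x0_3 = 248, y0_3 = 98, x_4 = 332, y_4 = 121, r_4 = 74, x0_5 = 45, y0_5 = 42, x1_5 = 142, y1_5 = 180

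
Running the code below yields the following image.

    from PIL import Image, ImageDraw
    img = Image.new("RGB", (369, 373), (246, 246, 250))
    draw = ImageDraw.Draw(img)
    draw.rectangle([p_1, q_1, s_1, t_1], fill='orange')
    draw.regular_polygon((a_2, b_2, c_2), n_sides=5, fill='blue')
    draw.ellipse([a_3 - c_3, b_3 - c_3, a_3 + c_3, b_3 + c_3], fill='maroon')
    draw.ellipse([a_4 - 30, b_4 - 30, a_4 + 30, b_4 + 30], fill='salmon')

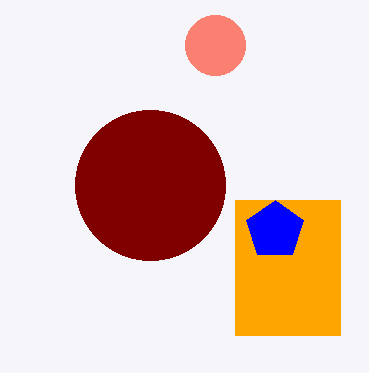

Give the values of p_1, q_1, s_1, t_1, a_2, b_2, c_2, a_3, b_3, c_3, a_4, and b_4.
p_1 = 235; q_1 = 200; s_1 = 340; t_1 = 335; a_2 = 275; b_2 = 230; c_2 = 30; a_3 = 150; b_3 = 185; c_3 = 75; a_4 = 215; b_4 = 45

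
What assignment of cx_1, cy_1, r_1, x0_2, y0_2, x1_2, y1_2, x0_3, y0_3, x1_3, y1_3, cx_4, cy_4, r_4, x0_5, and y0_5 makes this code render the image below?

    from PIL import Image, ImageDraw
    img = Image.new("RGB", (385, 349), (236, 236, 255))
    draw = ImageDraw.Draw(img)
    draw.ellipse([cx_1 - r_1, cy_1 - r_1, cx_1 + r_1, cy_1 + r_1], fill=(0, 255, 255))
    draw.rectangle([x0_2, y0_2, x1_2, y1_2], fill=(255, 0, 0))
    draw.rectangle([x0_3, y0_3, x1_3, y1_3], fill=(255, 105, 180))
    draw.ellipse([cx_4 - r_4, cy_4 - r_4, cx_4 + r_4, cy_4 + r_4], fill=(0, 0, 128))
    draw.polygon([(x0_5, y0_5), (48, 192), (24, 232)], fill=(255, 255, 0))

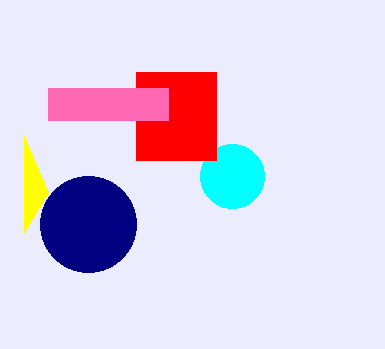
cx_1 = 232, cy_1 = 176, r_1 = 32, x0_2 = 136, y0_2 = 72, x1_2 = 216, y1_2 = 160, x0_3 = 48, y0_3 = 88, x1_3 = 168, y1_3 = 120, cx_4 = 88, cy_4 = 224, r_4 = 48, x0_5 = 24, y0_5 = 136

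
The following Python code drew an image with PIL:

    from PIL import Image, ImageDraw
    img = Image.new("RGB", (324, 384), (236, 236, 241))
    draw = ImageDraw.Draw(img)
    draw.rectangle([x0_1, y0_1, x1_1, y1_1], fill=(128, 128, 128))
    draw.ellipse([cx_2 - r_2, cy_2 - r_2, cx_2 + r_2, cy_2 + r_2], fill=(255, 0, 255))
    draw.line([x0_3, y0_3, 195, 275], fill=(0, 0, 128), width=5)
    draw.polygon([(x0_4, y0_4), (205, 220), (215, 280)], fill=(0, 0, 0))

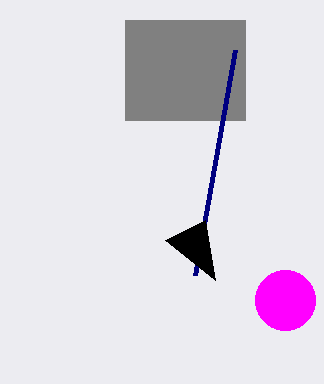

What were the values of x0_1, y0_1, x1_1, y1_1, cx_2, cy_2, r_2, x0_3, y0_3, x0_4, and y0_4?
x0_1 = 125; y0_1 = 20; x1_1 = 245; y1_1 = 120; cx_2 = 285; cy_2 = 300; r_2 = 30; x0_3 = 235; y0_3 = 50; x0_4 = 165; y0_4 = 240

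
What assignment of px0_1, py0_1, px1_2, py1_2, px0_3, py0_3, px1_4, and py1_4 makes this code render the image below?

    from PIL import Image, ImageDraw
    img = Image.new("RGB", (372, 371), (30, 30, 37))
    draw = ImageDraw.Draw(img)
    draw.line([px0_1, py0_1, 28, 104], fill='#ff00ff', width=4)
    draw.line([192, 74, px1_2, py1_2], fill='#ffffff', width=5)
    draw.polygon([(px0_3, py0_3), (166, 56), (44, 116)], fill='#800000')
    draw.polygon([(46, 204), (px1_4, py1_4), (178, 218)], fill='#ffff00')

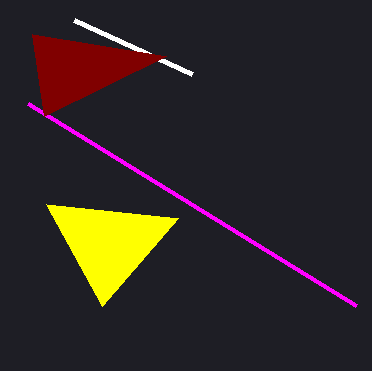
px0_1 = 356
py0_1 = 306
px1_2 = 74
py1_2 = 20
px0_3 = 32
py0_3 = 34
px1_4 = 102
py1_4 = 306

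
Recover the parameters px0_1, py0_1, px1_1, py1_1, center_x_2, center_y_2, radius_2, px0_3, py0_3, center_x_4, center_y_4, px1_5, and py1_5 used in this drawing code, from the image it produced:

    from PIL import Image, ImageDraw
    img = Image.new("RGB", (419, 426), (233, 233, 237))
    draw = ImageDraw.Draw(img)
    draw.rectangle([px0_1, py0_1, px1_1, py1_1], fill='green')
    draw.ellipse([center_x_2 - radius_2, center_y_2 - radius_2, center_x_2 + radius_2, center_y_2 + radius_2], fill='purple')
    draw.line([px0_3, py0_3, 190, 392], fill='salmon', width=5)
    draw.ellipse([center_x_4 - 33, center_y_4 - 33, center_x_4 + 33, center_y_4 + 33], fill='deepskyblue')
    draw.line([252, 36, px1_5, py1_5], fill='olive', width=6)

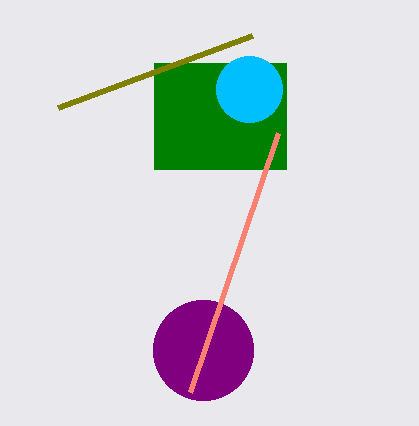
px0_1 = 154, py0_1 = 63, px1_1 = 286, py1_1 = 169, center_x_2 = 203, center_y_2 = 350, radius_2 = 50, px0_3 = 278, py0_3 = 133, center_x_4 = 249, center_y_4 = 89, px1_5 = 58, py1_5 = 108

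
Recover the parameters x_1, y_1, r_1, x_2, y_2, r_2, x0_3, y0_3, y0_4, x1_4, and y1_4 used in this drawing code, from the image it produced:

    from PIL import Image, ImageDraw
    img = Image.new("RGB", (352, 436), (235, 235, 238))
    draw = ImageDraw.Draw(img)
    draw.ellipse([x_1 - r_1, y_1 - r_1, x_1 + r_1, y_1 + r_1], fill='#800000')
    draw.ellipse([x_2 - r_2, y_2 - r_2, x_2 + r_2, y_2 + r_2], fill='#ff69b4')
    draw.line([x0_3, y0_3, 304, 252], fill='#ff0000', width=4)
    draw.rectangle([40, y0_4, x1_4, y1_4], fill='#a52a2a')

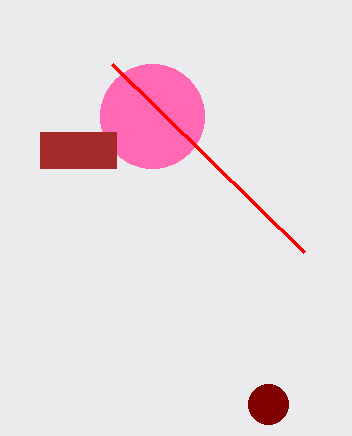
x_1 = 268; y_1 = 404; r_1 = 20; x_2 = 152; y_2 = 116; r_2 = 52; x0_3 = 112; y0_3 = 64; y0_4 = 132; x1_4 = 116; y1_4 = 168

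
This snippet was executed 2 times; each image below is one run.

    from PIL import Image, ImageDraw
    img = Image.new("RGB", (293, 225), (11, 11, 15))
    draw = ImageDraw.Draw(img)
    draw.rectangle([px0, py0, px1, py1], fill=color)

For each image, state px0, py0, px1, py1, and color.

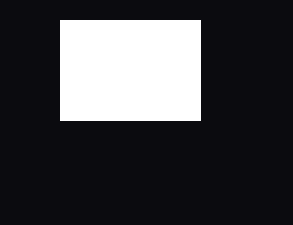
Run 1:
px0 = 60; py0 = 20; px1 = 200; py1 = 120; color = 'white'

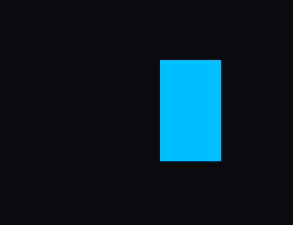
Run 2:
px0 = 160, py0 = 60, px1 = 220, py1 = 160, color = 'deepskyblue'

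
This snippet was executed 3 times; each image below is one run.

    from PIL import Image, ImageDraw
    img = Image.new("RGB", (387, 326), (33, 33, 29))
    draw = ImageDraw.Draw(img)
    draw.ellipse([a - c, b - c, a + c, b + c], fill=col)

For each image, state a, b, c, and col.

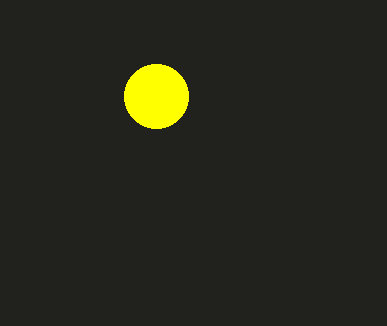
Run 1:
a = 156; b = 96; c = 32; col = 'yellow'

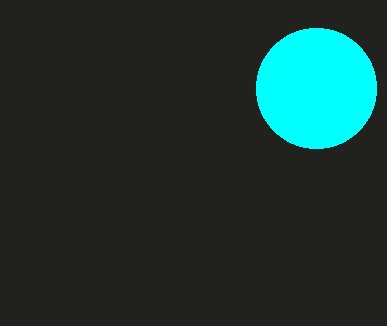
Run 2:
a = 316
b = 88
c = 60
col = 'cyan'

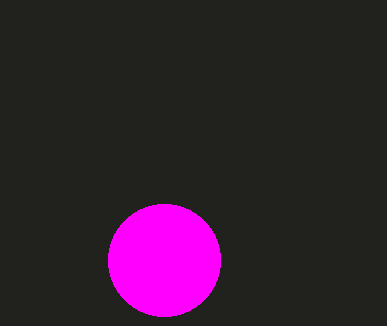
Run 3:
a = 164, b = 260, c = 56, col = 'magenta'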